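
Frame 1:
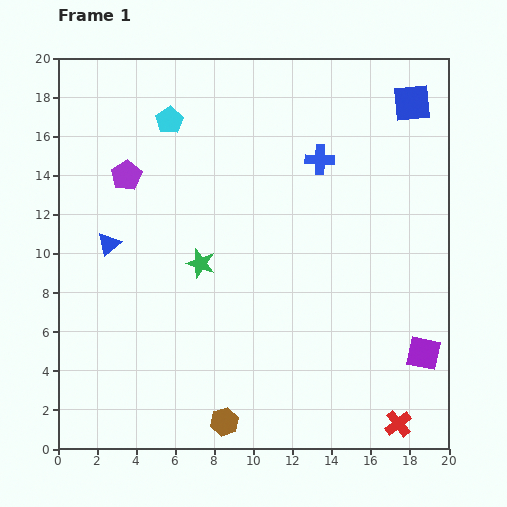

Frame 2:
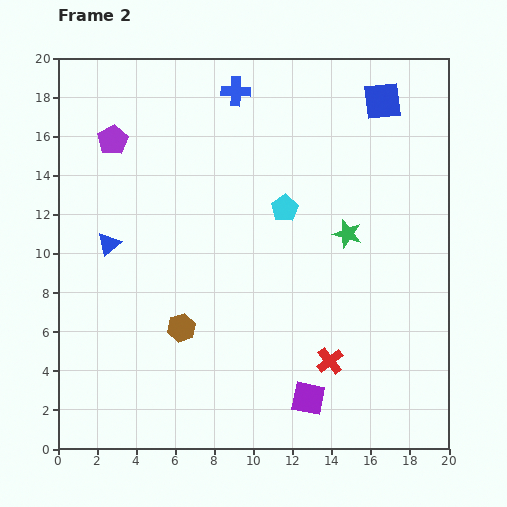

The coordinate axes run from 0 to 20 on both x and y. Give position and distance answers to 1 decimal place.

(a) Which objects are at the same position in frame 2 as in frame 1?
the blue triangle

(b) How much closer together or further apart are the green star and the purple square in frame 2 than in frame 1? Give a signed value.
-3.7

Distance in frame 1: 12.3. Distance in frame 2: 8.6.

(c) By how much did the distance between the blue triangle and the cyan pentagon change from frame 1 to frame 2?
+2.2

Distance in frame 1: 7.0. Distance in frame 2: 9.2.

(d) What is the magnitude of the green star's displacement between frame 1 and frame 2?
7.6

The green star moved from (7.3, 9.5) to (14.8, 11.0), a distance of √(7.5² + 1.5²) ≈ 7.6.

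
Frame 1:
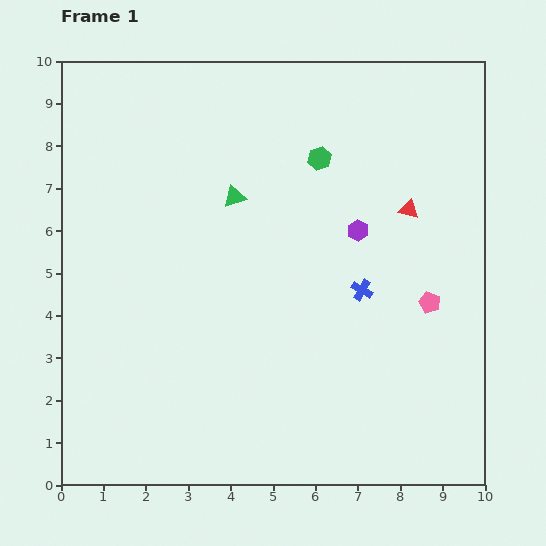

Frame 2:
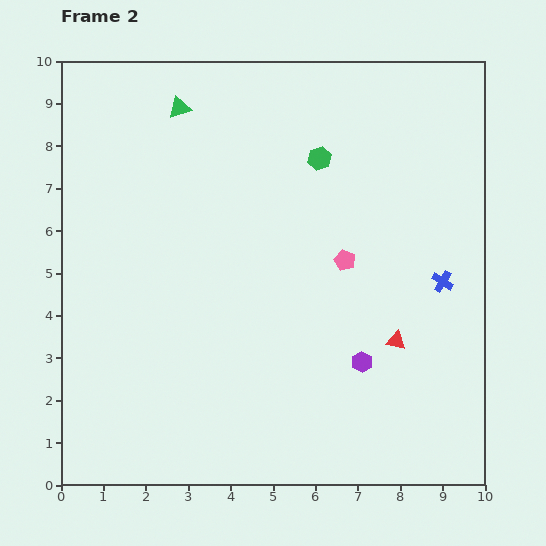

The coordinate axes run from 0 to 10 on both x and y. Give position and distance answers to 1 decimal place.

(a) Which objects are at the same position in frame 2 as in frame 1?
the green hexagon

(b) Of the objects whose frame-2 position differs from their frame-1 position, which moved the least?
the blue cross

(moved 1.9)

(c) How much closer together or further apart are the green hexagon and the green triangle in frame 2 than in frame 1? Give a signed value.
+1.3

Distance in frame 1: 2.2. Distance in frame 2: 3.5.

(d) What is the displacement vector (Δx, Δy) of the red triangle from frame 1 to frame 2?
(-0.3, -3.1)

The red triangle was at (8.2, 6.5) in frame 1 and (7.9, 3.4) in frame 2.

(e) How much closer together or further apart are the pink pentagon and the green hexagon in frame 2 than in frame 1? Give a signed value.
-1.8

Distance in frame 1: 4.3. Distance in frame 2: 2.5.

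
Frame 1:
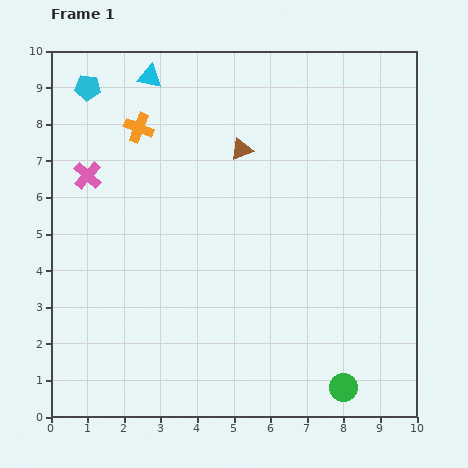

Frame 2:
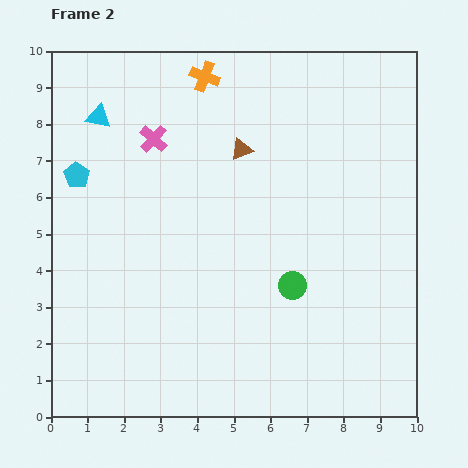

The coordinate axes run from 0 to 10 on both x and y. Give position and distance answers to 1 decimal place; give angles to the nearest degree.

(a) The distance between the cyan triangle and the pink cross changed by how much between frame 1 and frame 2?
-1.6

Distance in frame 1: 3.2. Distance in frame 2: 1.6.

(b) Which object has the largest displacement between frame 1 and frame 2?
the green circle

(moved 3.1; next 2.4)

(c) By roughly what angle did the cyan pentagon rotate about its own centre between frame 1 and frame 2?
28° clockwise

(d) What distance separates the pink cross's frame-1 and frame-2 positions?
2.1

The pink cross moved from (1.0, 6.6) to (2.8, 7.6), a distance of √(1.8² + 1.0²) ≈ 2.1.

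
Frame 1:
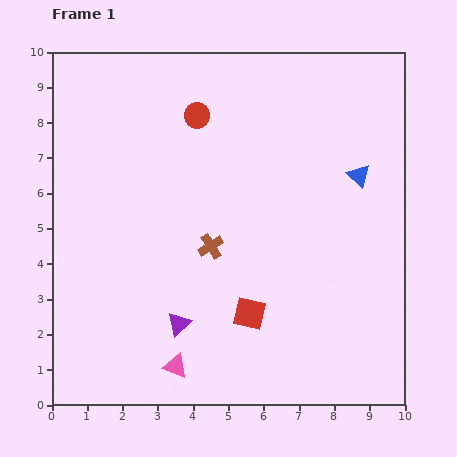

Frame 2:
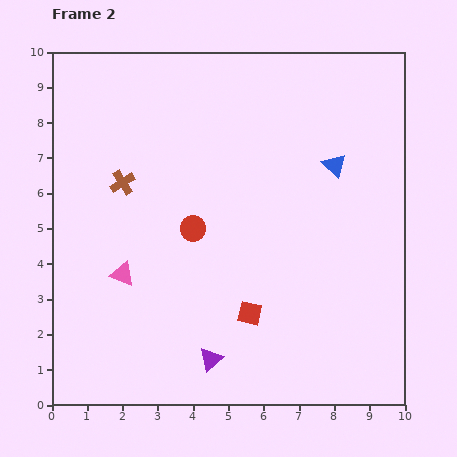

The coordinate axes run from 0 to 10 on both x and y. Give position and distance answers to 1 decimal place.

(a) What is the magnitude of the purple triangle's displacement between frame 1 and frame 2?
1.3

The purple triangle moved from (3.6, 2.3) to (4.5, 1.3), a distance of √(0.9² + 1.0²) ≈ 1.3.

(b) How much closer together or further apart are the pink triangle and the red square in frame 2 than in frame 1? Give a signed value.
+1.2

Distance in frame 1: 2.6. Distance in frame 2: 3.8.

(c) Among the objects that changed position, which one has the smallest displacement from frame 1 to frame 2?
the blue triangle

(moved 0.8)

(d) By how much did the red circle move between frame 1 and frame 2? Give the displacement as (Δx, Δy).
(-0.1, -3.2)

The red circle was at (4.1, 8.2) in frame 1 and (4.0, 5.0) in frame 2.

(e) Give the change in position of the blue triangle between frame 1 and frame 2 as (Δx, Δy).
(-0.7, 0.3)

The blue triangle was at (8.7, 6.5) in frame 1 and (8.0, 6.8) in frame 2.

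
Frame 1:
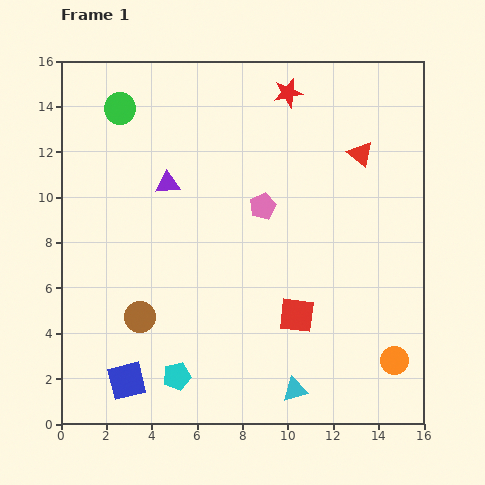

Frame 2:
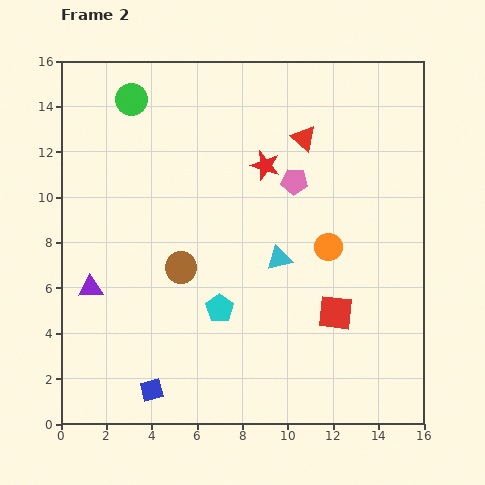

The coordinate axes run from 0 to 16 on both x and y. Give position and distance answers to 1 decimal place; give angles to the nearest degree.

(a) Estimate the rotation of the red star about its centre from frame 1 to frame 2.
29° clockwise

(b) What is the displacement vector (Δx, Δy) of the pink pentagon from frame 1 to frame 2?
(1.4, 1.1)

The pink pentagon was at (8.9, 9.6) in frame 1 and (10.3, 10.7) in frame 2.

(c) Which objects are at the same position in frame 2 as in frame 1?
none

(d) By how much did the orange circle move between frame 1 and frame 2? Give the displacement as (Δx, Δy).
(-2.9, 5.0)

The orange circle was at (14.7, 2.8) in frame 1 and (11.8, 7.8) in frame 2.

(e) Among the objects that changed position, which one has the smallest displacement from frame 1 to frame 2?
the green circle

(moved 0.6)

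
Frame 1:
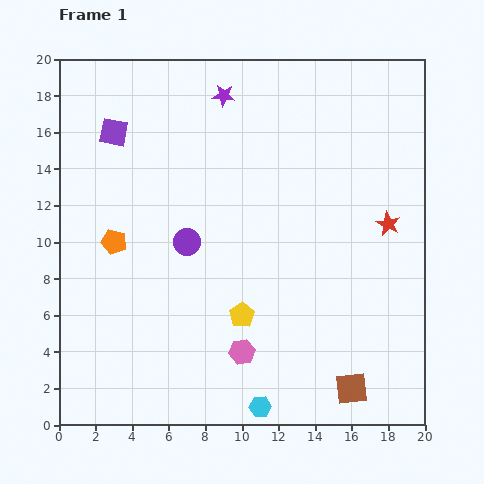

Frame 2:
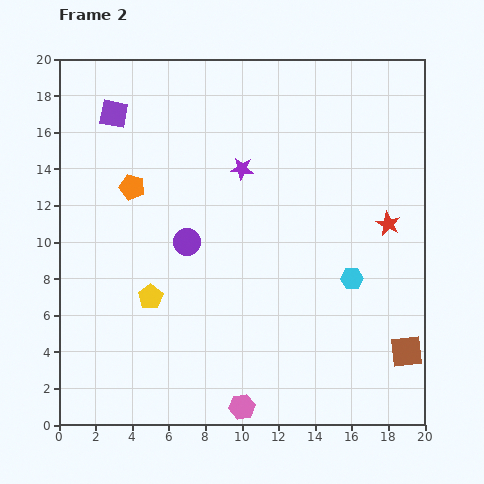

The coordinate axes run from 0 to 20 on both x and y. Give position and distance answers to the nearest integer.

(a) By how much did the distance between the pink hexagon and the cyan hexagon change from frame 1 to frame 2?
+6

Distance in frame 1: 3. Distance in frame 2: 9.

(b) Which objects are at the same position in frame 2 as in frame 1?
the purple circle, the red star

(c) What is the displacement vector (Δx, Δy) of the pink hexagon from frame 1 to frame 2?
(0, -3)

The pink hexagon was at (10, 4) in frame 1 and (10, 1) in frame 2.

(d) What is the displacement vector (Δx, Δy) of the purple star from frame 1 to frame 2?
(1, -4)

The purple star was at (9, 18) in frame 1 and (10, 14) in frame 2.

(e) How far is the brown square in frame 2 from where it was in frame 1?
4

The brown square moved from (16, 2) to (19, 4), a distance of √(3² + 2²) ≈ 4.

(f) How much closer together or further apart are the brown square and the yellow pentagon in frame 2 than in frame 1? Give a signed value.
+7

Distance in frame 1: 7. Distance in frame 2: 14.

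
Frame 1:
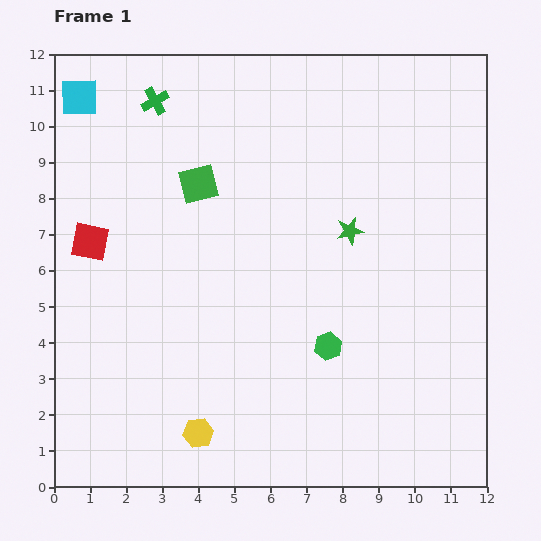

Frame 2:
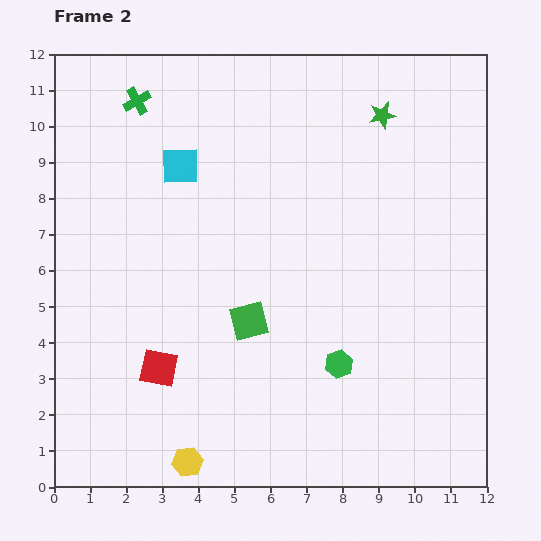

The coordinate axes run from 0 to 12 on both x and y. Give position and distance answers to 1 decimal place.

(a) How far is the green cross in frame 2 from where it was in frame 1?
0.5

The green cross moved from (2.8, 10.7) to (2.3, 10.7), a distance of √(0.5² + 0.0²) ≈ 0.5.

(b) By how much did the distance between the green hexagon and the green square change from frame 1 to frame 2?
-3.0

Distance in frame 1: 5.8. Distance in frame 2: 2.8.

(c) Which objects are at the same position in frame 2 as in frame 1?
none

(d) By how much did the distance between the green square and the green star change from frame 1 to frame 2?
+2.4

Distance in frame 1: 4.4. Distance in frame 2: 6.8.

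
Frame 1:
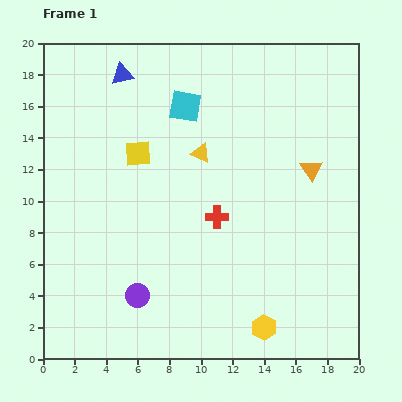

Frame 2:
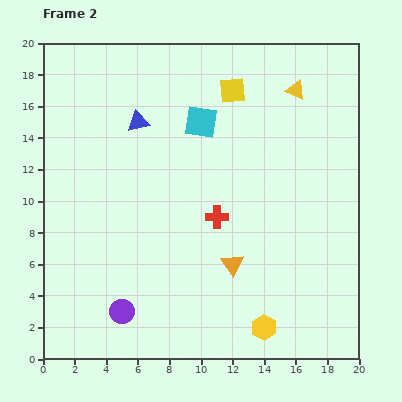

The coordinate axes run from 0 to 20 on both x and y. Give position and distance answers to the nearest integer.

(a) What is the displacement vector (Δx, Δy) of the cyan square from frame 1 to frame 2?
(1, -1)

The cyan square was at (9, 16) in frame 1 and (10, 15) in frame 2.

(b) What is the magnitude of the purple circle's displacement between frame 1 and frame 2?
1

The purple circle moved from (6, 4) to (5, 3), a distance of √(1² + 1²) ≈ 1.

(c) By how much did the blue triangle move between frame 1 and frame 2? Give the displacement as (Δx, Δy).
(1, -3)

The blue triangle was at (5, 18) in frame 1 and (6, 15) in frame 2.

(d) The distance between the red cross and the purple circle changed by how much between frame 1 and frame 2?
+1

Distance in frame 1: 7. Distance in frame 2: 8.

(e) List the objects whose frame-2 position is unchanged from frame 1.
the yellow hexagon, the red cross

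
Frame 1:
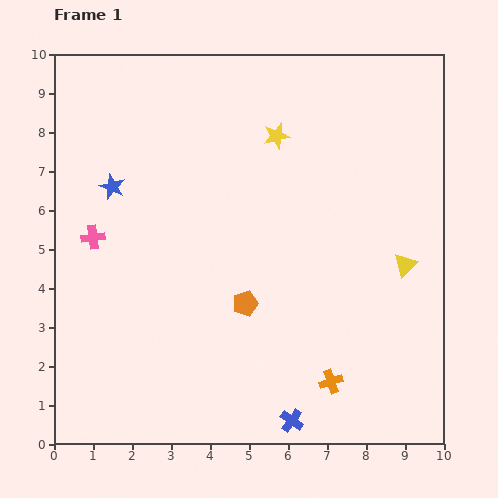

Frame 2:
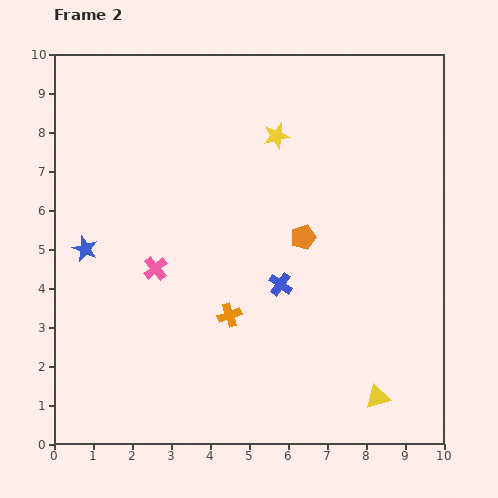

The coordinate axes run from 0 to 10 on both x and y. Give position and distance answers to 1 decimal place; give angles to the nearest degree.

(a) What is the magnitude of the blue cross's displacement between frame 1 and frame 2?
3.5

The blue cross moved from (6.1, 0.6) to (5.8, 4.1), a distance of √(0.3² + 3.5²) ≈ 3.5.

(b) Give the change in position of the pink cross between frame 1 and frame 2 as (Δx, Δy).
(1.6, -0.8)

The pink cross was at (1.0, 5.3) in frame 1 and (2.6, 4.5) in frame 2.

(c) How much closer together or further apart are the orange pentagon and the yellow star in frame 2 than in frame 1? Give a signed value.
-1.7

Distance in frame 1: 4.4. Distance in frame 2: 2.7.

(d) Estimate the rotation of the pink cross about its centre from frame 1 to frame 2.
33° counter-clockwise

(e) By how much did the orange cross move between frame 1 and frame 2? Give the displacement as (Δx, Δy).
(-2.6, 1.7)

The orange cross was at (7.1, 1.6) in frame 1 and (4.5, 3.3) in frame 2.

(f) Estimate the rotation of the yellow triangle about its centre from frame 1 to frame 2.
29° clockwise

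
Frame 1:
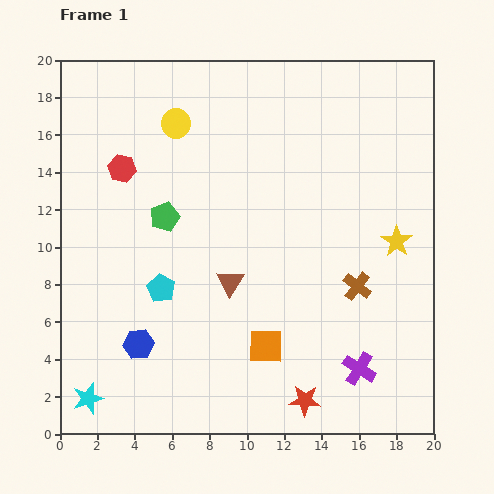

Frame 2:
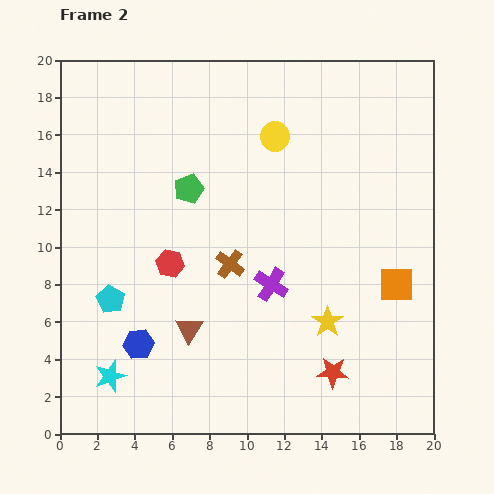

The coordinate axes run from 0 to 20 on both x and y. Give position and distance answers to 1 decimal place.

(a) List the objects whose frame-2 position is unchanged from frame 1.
the blue hexagon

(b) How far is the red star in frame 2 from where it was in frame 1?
2.1

The red star moved from (13.1, 1.8) to (14.6, 3.3), a distance of √(1.5² + 1.5²) ≈ 2.1.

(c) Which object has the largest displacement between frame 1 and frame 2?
the orange square

(moved 7.7; next 6.9)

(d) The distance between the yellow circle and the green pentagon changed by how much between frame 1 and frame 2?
+0.4

Distance in frame 1: 5.0. Distance in frame 2: 5.4.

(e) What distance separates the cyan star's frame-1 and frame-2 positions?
1.7

The cyan star moved from (1.5, 1.9) to (2.7, 3.1), a distance of √(1.2² + 1.2²) ≈ 1.7.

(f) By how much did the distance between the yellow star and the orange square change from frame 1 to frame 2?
-4.8

Distance in frame 1: 9.0. Distance in frame 2: 4.2.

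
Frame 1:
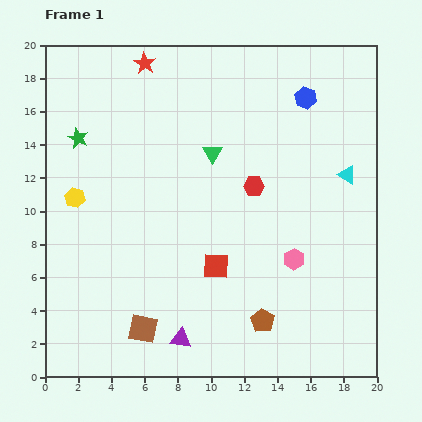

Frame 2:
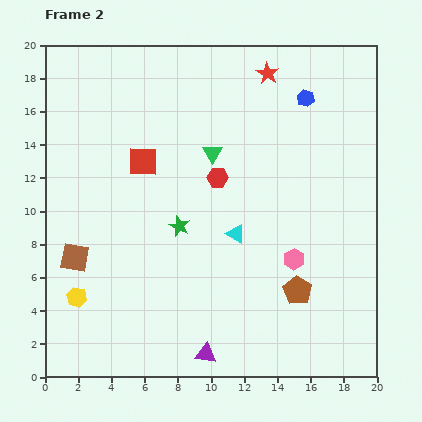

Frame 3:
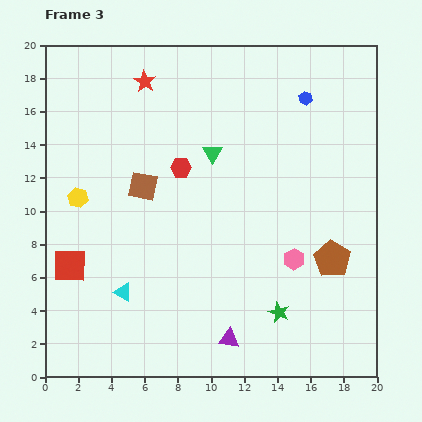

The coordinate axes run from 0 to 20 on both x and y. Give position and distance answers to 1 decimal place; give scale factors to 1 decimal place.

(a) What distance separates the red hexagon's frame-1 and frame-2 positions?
2.3

The red hexagon moved from (12.6, 11.5) to (10.4, 12.0), a distance of √(2.2² + 0.5²) ≈ 2.3.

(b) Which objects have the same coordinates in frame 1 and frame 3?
the green triangle, the blue hexagon, the pink hexagon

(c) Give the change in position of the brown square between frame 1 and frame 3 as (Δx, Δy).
(0.0, 8.6)

The brown square was at (5.9, 2.9) in frame 1 and (5.9, 11.5) in frame 3.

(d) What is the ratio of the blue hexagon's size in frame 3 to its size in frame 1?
0.6×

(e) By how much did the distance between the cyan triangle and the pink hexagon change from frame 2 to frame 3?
+6.7

Distance in frame 2: 3.8. Distance in frame 3: 10.5.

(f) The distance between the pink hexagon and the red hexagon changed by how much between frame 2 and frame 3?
+2.0

Distance in frame 2: 6.7. Distance in frame 3: 8.7.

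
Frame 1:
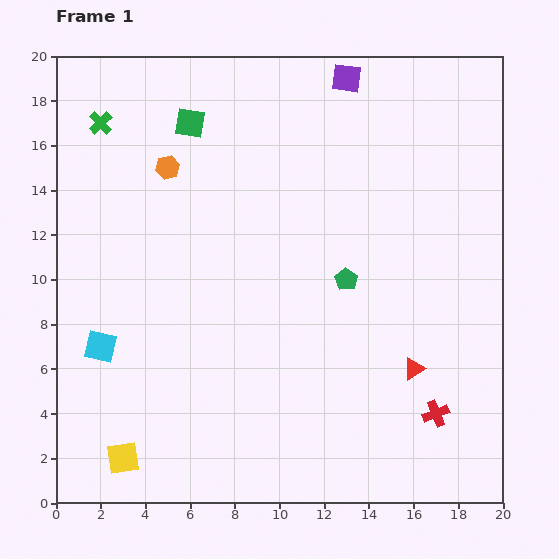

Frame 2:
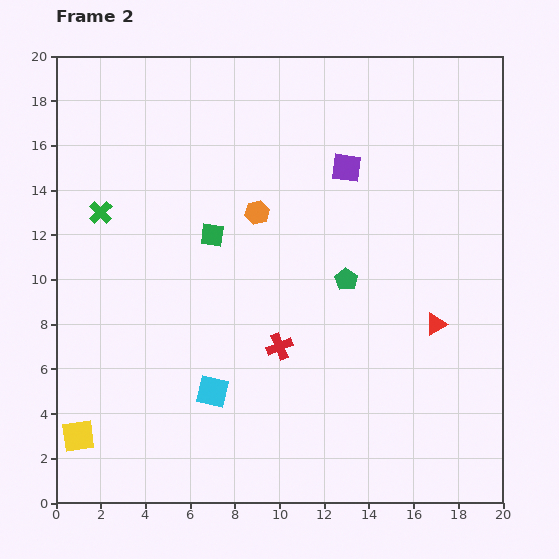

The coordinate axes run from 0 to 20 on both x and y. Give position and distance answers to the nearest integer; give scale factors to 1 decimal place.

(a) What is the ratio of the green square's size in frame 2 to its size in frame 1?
0.8×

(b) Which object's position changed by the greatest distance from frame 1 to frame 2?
the red cross

(moved 8; next 5)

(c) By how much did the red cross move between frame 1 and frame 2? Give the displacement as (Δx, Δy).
(-7, 3)

The red cross was at (17, 4) in frame 1 and (10, 7) in frame 2.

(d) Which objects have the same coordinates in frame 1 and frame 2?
the green pentagon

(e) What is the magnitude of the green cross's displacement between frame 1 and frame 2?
4

The green cross moved from (2, 17) to (2, 13), a distance of √(0² + 4²) ≈ 4.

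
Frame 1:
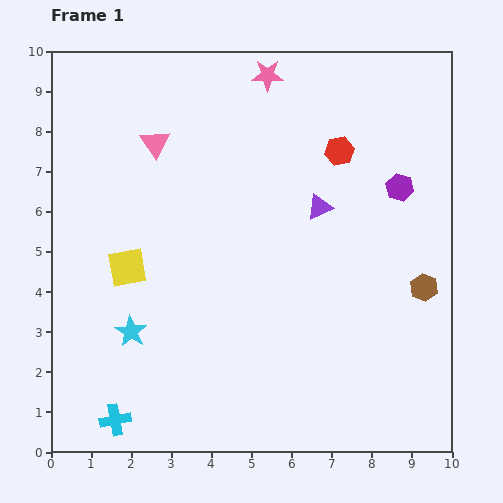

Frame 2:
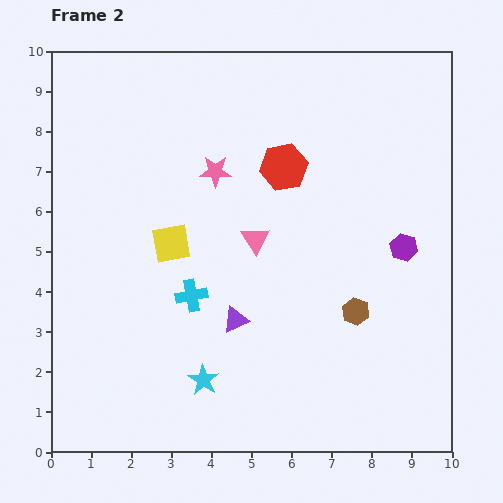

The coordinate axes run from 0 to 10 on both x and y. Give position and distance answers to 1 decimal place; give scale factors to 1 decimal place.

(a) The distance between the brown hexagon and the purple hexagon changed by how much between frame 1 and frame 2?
-0.6

Distance in frame 1: 2.6. Distance in frame 2: 2.0.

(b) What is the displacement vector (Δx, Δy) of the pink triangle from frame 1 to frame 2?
(2.5, -2.4)

The pink triangle was at (2.6, 7.7) in frame 1 and (5.1, 5.3) in frame 2.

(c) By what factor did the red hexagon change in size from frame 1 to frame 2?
1.6×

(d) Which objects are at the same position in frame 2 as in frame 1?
none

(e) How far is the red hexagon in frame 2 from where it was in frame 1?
1.5

The red hexagon moved from (7.2, 7.5) to (5.8, 7.1), a distance of √(1.4² + 0.4²) ≈ 1.5.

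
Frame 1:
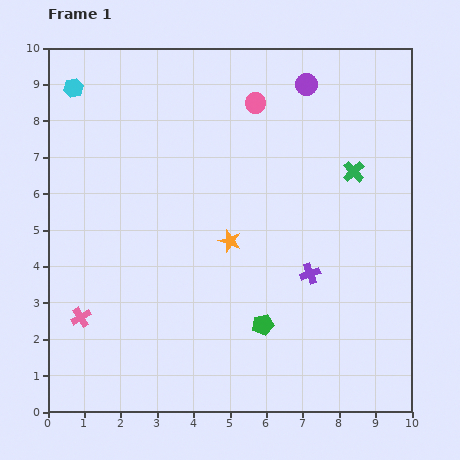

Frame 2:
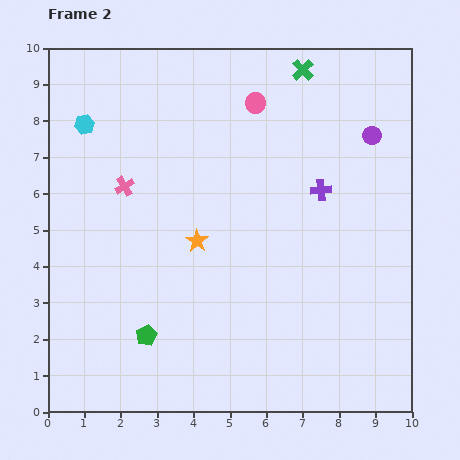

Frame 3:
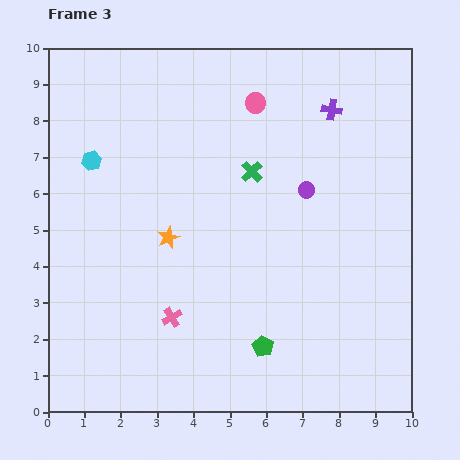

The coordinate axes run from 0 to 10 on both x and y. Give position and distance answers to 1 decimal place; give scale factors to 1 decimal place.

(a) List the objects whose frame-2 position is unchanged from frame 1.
the pink circle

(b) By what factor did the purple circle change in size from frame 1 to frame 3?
0.8×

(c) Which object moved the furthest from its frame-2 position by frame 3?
the pink cross

(moved 3.8; next 3.2)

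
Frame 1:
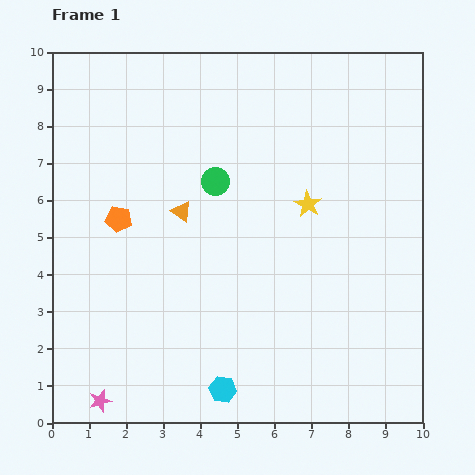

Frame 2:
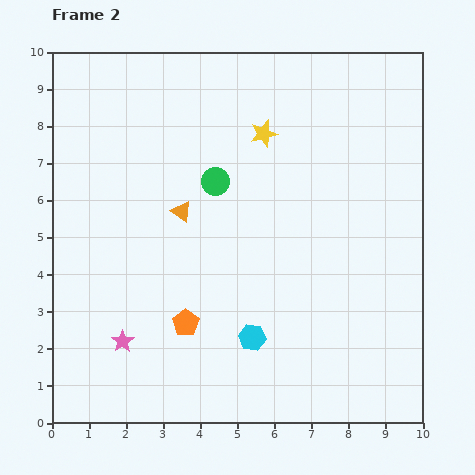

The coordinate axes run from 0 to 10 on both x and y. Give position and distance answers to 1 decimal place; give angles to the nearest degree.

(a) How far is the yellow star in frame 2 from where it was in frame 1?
2.2

The yellow star moved from (6.9, 5.9) to (5.7, 7.8), a distance of √(1.2² + 1.9²) ≈ 2.2.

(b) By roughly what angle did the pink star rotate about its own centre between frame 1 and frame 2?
19° counter-clockwise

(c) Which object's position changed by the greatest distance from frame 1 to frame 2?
the orange pentagon

(moved 3.3; next 2.2)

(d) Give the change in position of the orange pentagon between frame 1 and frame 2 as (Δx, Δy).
(1.8, -2.8)

The orange pentagon was at (1.8, 5.5) in frame 1 and (3.6, 2.7) in frame 2.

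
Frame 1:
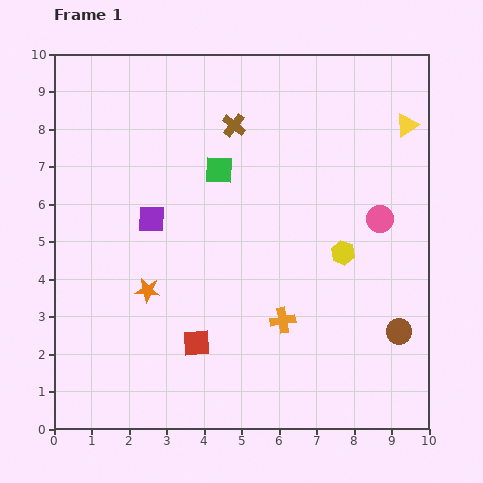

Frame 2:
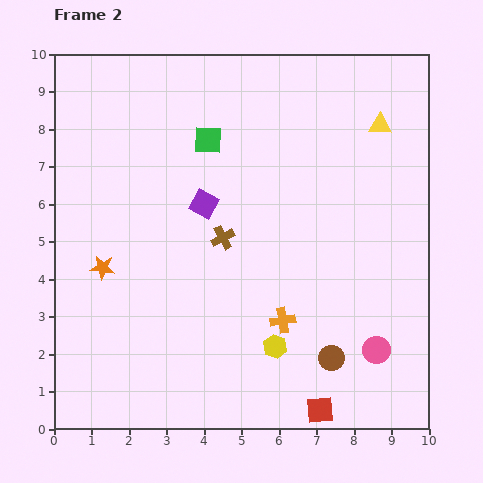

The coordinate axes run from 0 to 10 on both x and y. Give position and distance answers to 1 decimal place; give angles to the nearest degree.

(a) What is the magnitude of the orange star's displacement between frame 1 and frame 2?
1.3

The orange star moved from (2.5, 3.7) to (1.3, 4.3), a distance of √(1.2² + 0.6²) ≈ 1.3.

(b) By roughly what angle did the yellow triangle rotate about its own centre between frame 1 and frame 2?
35° clockwise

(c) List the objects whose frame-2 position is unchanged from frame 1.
the orange cross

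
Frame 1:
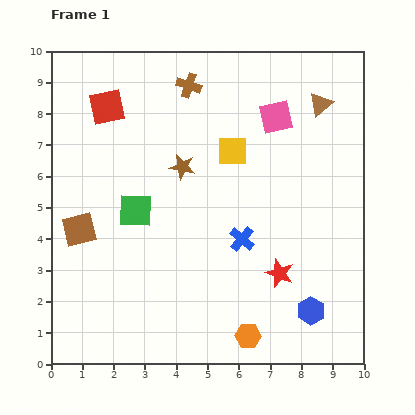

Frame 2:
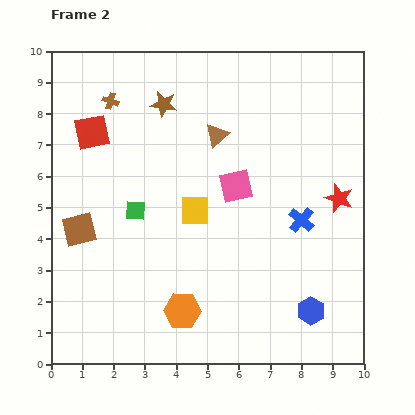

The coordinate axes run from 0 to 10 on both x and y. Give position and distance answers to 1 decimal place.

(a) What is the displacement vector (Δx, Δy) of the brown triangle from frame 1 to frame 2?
(-3.3, -1.0)

The brown triangle was at (8.6, 8.3) in frame 1 and (5.3, 7.3) in frame 2.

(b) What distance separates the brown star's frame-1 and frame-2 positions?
2.1

The brown star moved from (4.2, 6.3) to (3.6, 8.3), a distance of √(0.6² + 2.0²) ≈ 2.1.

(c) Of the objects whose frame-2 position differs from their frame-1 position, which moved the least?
the red square

(moved 0.9)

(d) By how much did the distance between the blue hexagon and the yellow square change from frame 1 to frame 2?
-0.8

Distance in frame 1: 5.7. Distance in frame 2: 4.9.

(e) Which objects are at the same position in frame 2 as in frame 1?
the brown square, the green square, the blue hexagon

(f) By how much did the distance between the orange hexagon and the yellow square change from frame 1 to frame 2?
-2.7

Distance in frame 1: 5.9. Distance in frame 2: 3.2.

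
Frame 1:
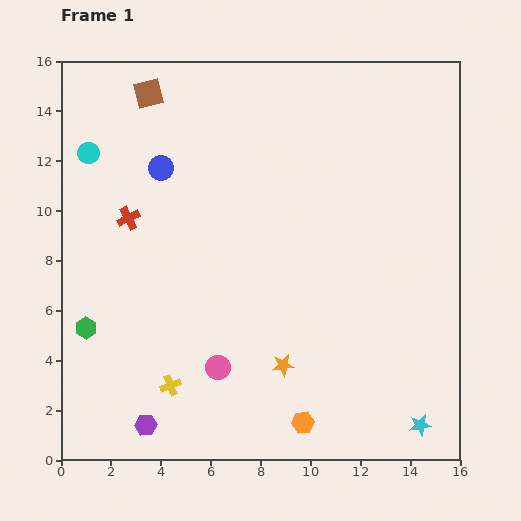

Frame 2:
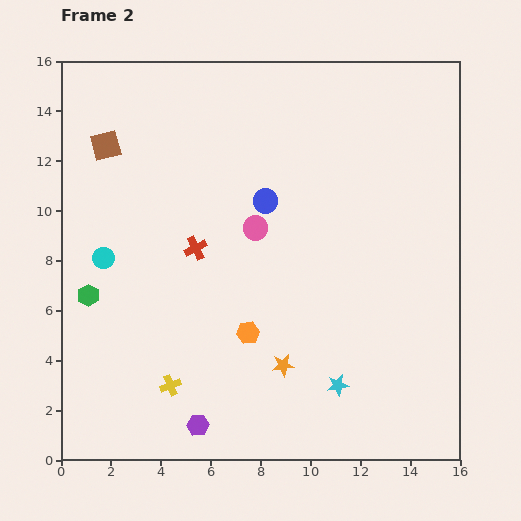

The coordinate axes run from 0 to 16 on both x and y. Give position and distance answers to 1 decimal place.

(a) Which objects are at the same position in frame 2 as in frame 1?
the orange star, the yellow cross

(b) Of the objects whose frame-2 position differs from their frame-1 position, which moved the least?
the green hexagon

(moved 1.3)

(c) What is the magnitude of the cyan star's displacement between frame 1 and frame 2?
3.7

The cyan star moved from (14.4, 1.4) to (11.1, 3.0), a distance of √(3.3² + 1.6²) ≈ 3.7.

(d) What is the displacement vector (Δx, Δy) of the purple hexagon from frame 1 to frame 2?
(2.1, 0.0)

The purple hexagon was at (3.4, 1.4) in frame 1 and (5.5, 1.4) in frame 2.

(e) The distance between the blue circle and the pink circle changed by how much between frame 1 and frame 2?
-7.1

Distance in frame 1: 8.3. Distance in frame 2: 1.2.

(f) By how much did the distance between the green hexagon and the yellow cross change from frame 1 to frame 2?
+0.8

Distance in frame 1: 4.1. Distance in frame 2: 4.9.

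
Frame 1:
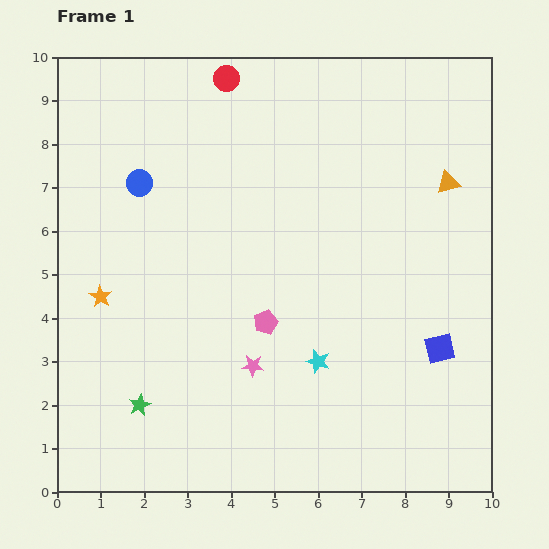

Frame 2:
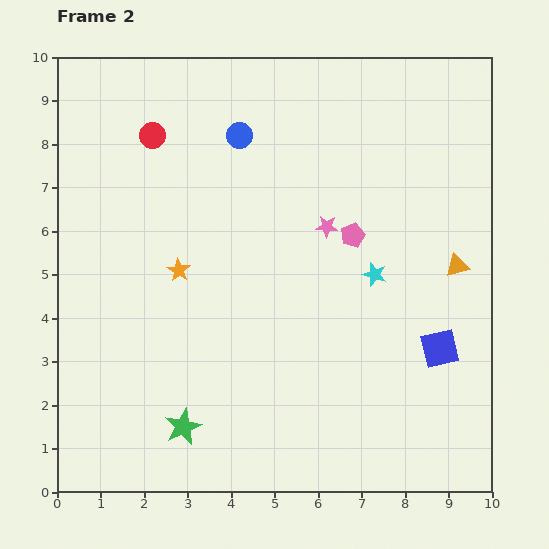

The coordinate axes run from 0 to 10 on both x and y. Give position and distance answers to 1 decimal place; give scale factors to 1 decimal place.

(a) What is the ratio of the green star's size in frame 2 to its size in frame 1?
1.7×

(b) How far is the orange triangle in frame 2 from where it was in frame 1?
1.9

The orange triangle moved from (9.0, 7.1) to (9.2, 5.2), a distance of √(0.2² + 1.9²) ≈ 1.9.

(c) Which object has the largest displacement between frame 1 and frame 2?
the pink star

(moved 3.6; next 2.8)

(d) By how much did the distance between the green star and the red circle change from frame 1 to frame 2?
-1.1

Distance in frame 1: 7.8. Distance in frame 2: 6.7.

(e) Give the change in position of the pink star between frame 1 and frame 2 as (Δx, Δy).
(1.7, 3.2)

The pink star was at (4.5, 2.9) in frame 1 and (6.2, 6.1) in frame 2.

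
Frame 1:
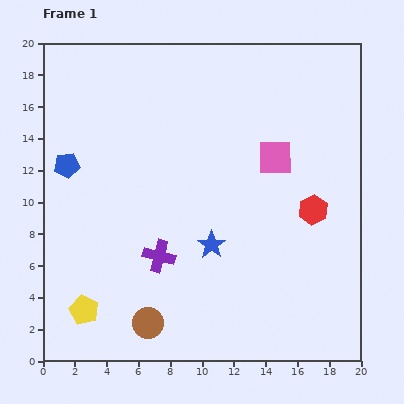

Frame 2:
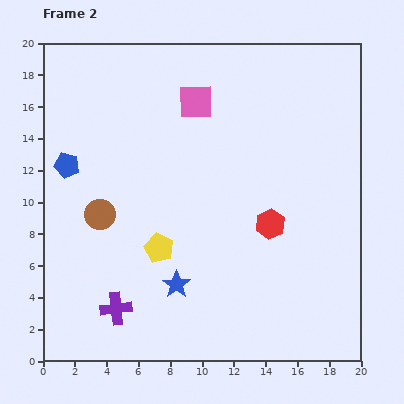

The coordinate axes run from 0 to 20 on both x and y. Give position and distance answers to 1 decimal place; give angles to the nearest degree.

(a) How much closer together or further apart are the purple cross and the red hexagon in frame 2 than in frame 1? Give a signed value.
+1.0

Distance in frame 1: 10.1. Distance in frame 2: 11.1.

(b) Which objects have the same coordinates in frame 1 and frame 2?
the blue pentagon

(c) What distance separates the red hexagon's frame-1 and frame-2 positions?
2.8

The red hexagon moved from (17.0, 9.5) to (14.3, 8.6), a distance of √(2.7² + 0.9²) ≈ 2.8.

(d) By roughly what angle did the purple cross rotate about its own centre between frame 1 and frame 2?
21° counter-clockwise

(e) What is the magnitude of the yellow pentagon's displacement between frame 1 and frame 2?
6.1

The yellow pentagon moved from (2.6, 3.2) to (7.3, 7.1), a distance of √(4.7² + 3.9²) ≈ 6.1.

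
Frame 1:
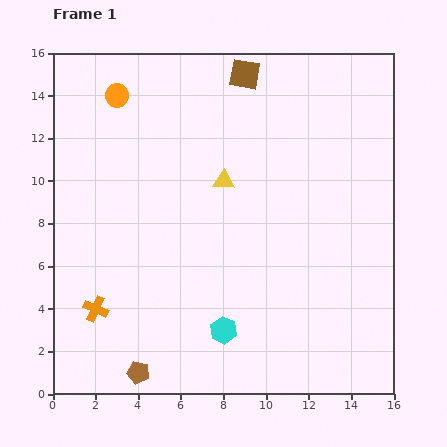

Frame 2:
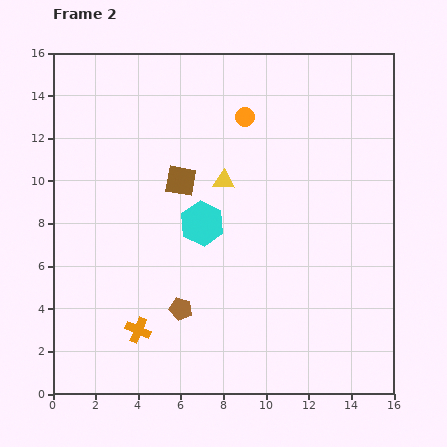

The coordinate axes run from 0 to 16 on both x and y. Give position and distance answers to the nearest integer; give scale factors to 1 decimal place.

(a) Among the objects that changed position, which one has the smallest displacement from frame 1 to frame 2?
the orange cross

(moved 2)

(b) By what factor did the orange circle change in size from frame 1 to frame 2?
0.8×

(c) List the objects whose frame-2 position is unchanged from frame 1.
the yellow triangle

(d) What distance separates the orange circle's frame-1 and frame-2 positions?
6

The orange circle moved from (3, 14) to (9, 13), a distance of √(6² + 1²) ≈ 6.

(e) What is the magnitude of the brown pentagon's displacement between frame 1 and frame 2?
4

The brown pentagon moved from (4, 1) to (6, 4), a distance of √(2² + 3²) ≈ 4.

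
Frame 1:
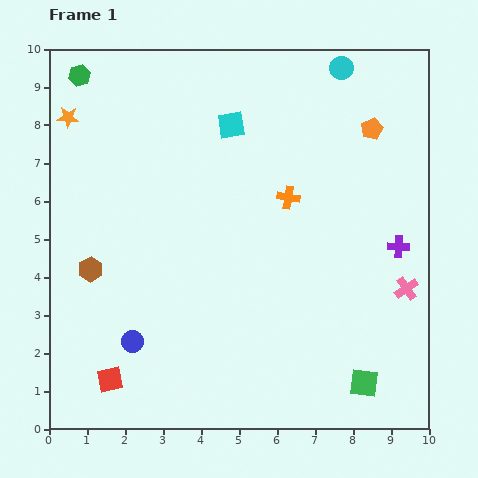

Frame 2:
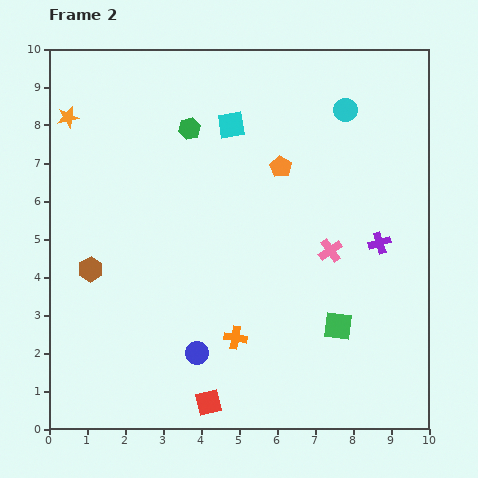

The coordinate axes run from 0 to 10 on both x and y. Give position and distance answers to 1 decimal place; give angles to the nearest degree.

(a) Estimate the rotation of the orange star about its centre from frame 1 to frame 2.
16° counter-clockwise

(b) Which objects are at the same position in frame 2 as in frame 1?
the cyan square, the orange star, the brown hexagon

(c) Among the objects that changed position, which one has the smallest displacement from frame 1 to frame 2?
the purple cross

(moved 0.5)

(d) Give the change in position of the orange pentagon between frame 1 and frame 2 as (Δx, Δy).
(-2.4, -1.0)

The orange pentagon was at (8.5, 7.9) in frame 1 and (6.1, 6.9) in frame 2.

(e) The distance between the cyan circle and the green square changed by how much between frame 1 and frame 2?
-2.6

Distance in frame 1: 8.3. Distance in frame 2: 5.7.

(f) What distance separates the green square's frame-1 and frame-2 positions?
1.7

The green square moved from (8.3, 1.2) to (7.6, 2.7), a distance of √(0.7² + 1.5²) ≈ 1.7.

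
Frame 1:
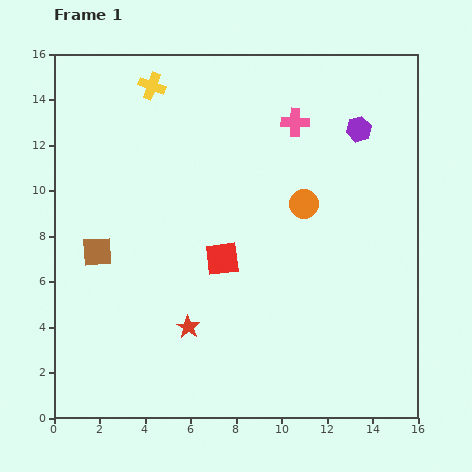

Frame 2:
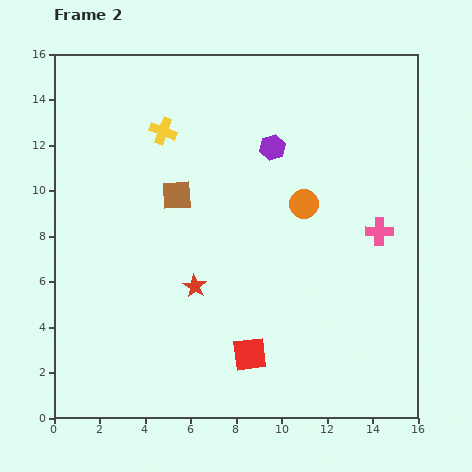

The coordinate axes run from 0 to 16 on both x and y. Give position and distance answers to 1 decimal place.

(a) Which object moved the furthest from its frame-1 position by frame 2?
the pink cross

(moved 6.1; next 4.4)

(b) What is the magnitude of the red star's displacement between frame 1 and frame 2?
1.8

The red star moved from (5.9, 4.0) to (6.2, 5.8), a distance of √(0.3² + 1.8²) ≈ 1.8.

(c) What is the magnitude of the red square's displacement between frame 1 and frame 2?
4.4

The red square moved from (7.4, 7.0) to (8.6, 2.8), a distance of √(1.2² + 4.2²) ≈ 4.4.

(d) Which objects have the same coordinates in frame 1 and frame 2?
the orange circle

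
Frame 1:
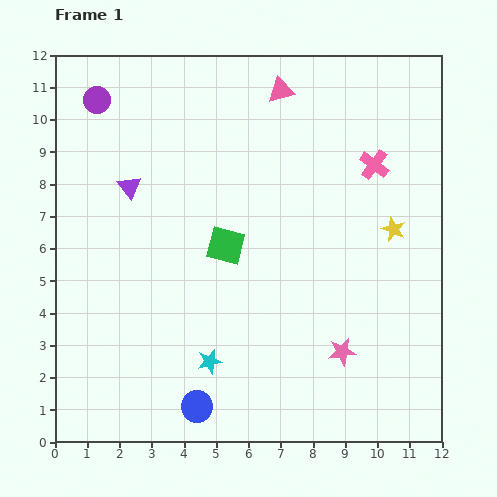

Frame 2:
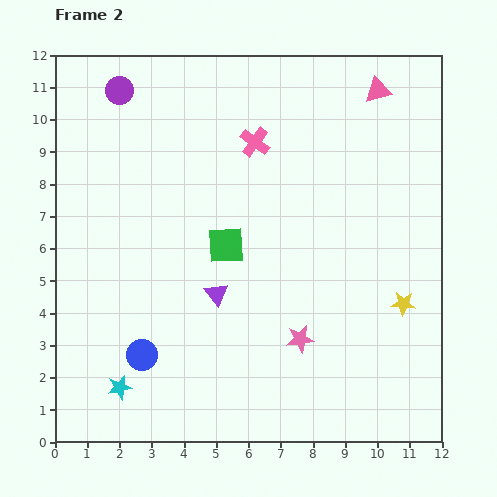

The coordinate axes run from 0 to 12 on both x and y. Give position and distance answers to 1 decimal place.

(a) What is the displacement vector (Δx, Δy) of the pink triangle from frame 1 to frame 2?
(3.0, 0.0)

The pink triangle was at (7.0, 10.9) in frame 1 and (10.0, 10.9) in frame 2.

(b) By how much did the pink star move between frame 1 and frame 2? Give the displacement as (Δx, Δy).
(-1.3, 0.4)

The pink star was at (8.9, 2.8) in frame 1 and (7.6, 3.2) in frame 2.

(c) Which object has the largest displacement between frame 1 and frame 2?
the purple triangle

(moved 4.3; next 3.8)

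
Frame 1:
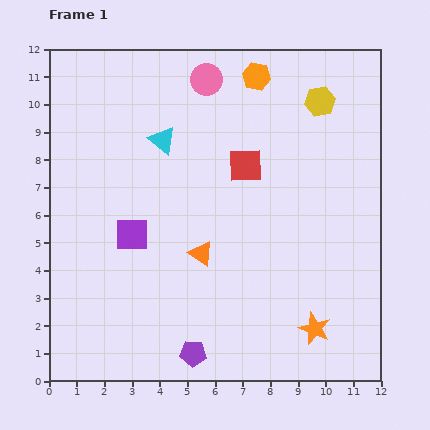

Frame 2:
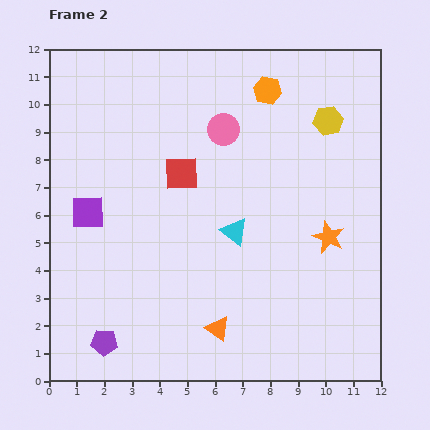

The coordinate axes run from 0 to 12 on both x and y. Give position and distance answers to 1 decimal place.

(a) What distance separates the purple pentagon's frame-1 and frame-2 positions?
3.2

The purple pentagon moved from (5.2, 1.0) to (2.0, 1.4), a distance of √(3.2² + 0.4²) ≈ 3.2.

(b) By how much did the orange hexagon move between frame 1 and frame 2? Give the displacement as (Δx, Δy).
(0.4, -0.5)

The orange hexagon was at (7.5, 11.0) in frame 1 and (7.9, 10.5) in frame 2.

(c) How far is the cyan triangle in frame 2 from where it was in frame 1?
4.2

The cyan triangle moved from (4.1, 8.7) to (6.7, 5.4), a distance of √(2.6² + 3.3²) ≈ 4.2.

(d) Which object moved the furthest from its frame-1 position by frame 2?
the cyan triangle

(moved 4.2; next 3.3)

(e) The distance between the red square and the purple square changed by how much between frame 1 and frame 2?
-1.1

Distance in frame 1: 4.8. Distance in frame 2: 3.7.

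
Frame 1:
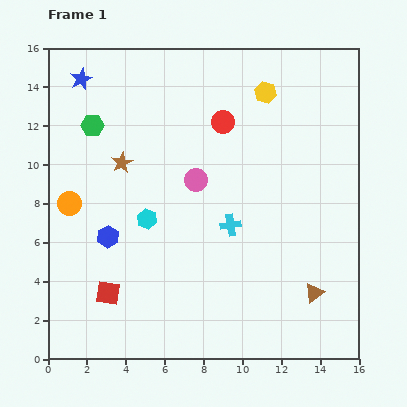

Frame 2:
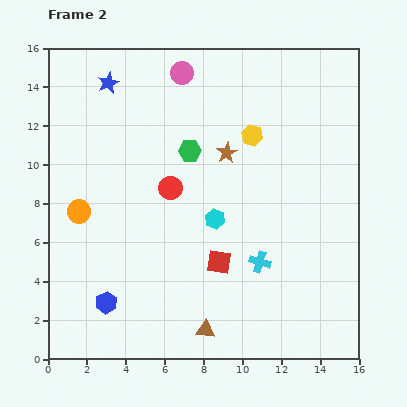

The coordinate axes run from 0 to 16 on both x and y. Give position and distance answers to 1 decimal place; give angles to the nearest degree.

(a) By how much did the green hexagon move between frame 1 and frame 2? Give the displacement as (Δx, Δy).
(5.0, -1.3)

The green hexagon was at (2.3, 12.0) in frame 1 and (7.3, 10.7) in frame 2.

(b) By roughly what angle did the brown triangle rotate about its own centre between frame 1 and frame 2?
40° clockwise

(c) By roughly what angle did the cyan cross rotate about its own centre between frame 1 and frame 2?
25° clockwise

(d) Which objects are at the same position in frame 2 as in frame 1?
none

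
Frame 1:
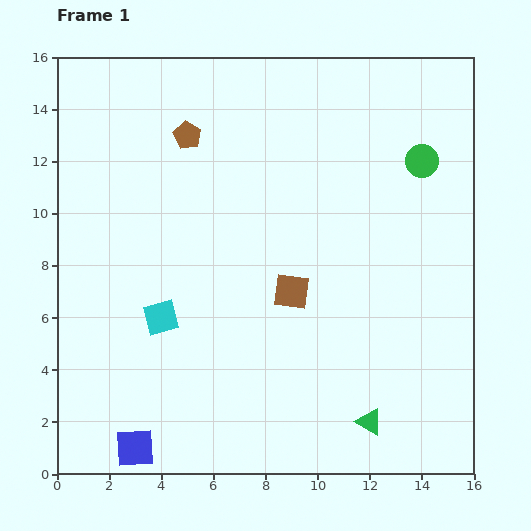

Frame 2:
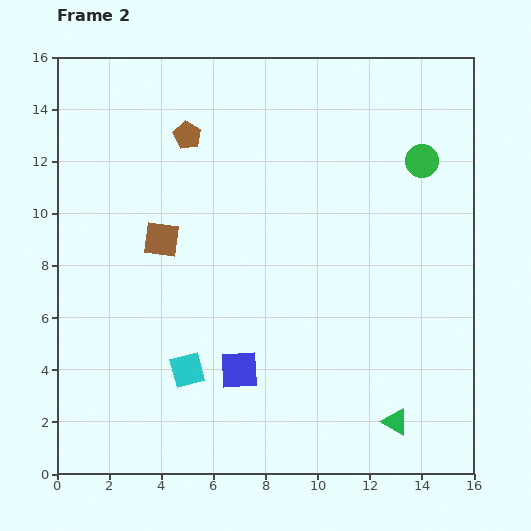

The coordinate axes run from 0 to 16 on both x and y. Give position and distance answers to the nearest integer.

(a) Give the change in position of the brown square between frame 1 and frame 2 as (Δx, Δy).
(-5, 2)

The brown square was at (9, 7) in frame 1 and (4, 9) in frame 2.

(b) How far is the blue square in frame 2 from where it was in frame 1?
5

The blue square moved from (3, 1) to (7, 4), a distance of √(4² + 3²) ≈ 5.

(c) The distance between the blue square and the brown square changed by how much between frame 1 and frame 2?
-2

Distance in frame 1: 8. Distance in frame 2: 6.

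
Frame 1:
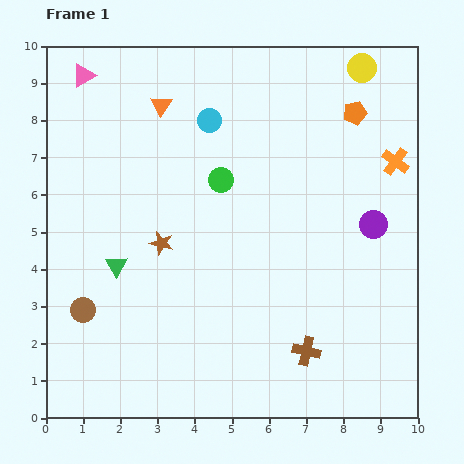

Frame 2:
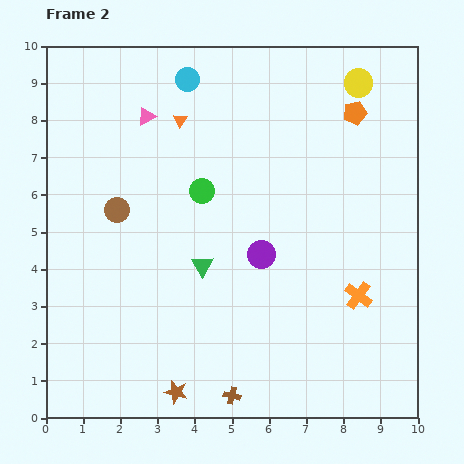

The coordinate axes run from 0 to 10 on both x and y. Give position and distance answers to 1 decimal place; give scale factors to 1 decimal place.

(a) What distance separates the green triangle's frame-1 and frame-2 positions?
2.3

The green triangle moved from (1.9, 4.1) to (4.2, 4.1), a distance of √(2.3² + 0.0²) ≈ 2.3.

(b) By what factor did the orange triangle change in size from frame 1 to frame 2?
0.7×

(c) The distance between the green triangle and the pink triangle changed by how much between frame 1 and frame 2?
-0.9

Distance in frame 1: 5.2. Distance in frame 2: 4.3.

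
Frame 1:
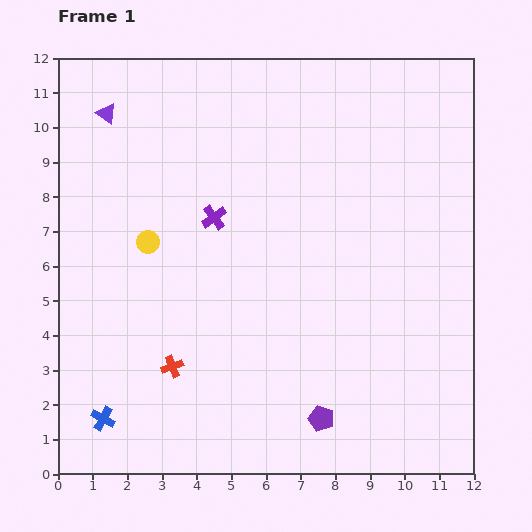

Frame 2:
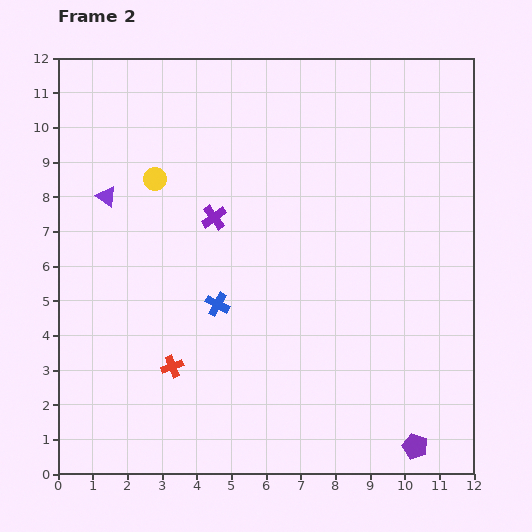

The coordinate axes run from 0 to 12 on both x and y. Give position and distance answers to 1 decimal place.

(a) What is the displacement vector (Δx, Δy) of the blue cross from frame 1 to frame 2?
(3.3, 3.3)

The blue cross was at (1.3, 1.6) in frame 1 and (4.6, 4.9) in frame 2.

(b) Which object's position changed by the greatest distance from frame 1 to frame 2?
the blue cross

(moved 4.7; next 2.8)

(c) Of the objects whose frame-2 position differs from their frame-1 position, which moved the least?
the yellow circle

(moved 1.8)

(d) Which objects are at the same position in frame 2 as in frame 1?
the red cross, the purple cross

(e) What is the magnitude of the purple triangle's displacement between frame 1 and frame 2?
2.4

The purple triangle moved from (1.4, 10.4) to (1.4, 8.0), a distance of √(0.0² + 2.4²) ≈ 2.4.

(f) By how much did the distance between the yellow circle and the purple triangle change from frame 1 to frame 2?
-2.4

Distance in frame 1: 3.9. Distance in frame 2: 1.5.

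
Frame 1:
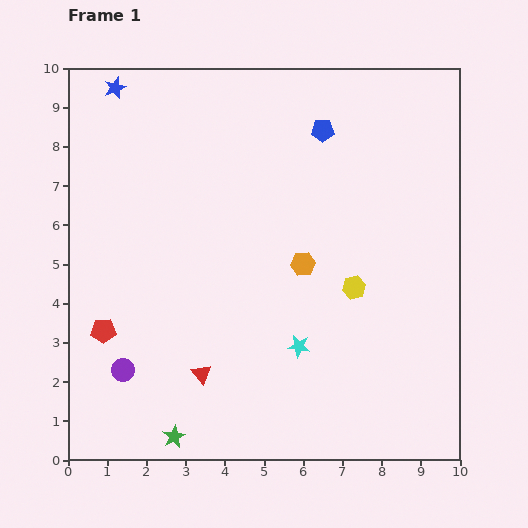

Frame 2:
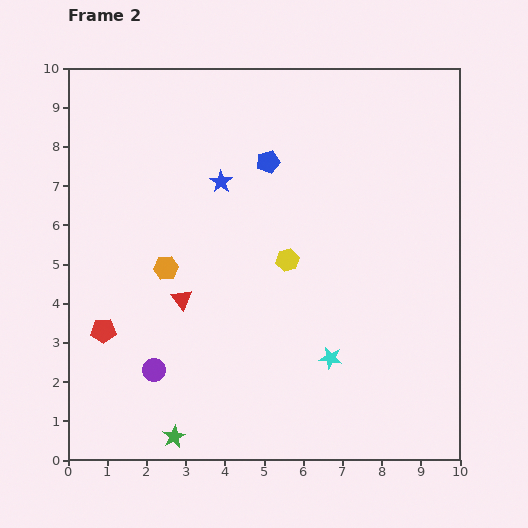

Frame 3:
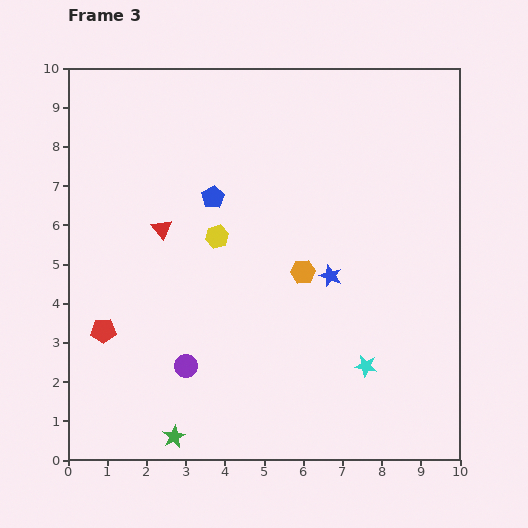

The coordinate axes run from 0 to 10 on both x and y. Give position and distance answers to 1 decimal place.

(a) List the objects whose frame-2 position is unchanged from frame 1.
the green star, the red pentagon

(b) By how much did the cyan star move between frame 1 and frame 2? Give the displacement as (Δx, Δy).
(0.8, -0.3)

The cyan star was at (5.9, 2.9) in frame 1 and (6.7, 2.6) in frame 2.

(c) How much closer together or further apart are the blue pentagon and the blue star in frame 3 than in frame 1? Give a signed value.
-1.8

Distance in frame 1: 5.4. Distance in frame 3: 3.6.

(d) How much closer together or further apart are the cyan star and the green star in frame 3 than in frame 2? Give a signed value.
+0.7

Distance in frame 2: 4.5. Distance in frame 3: 5.2.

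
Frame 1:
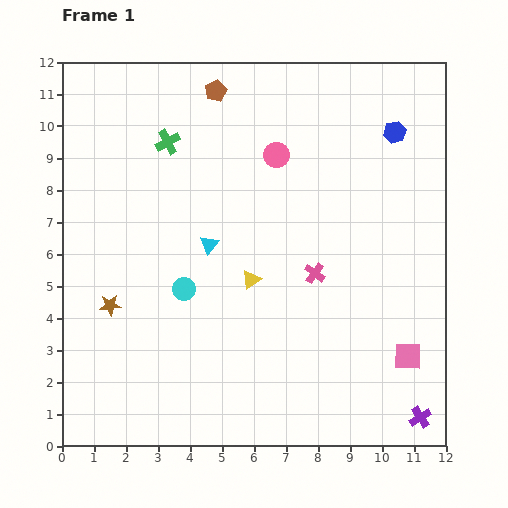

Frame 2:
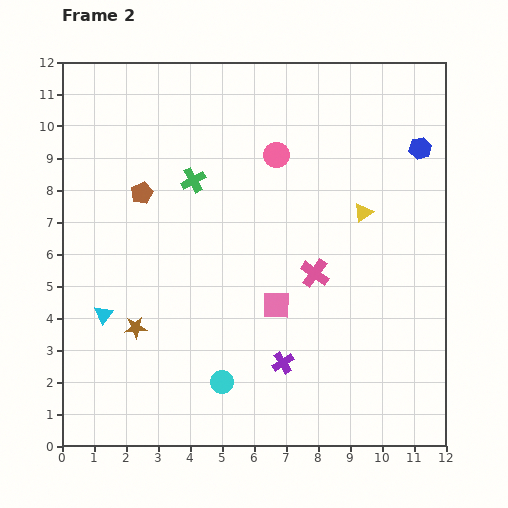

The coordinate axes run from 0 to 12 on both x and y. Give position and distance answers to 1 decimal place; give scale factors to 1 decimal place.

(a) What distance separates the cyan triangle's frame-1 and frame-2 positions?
4.0

The cyan triangle moved from (4.6, 6.3) to (1.3, 4.1), a distance of √(3.3² + 2.2²) ≈ 4.0.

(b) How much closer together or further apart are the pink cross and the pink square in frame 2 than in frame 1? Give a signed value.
-2.3

Distance in frame 1: 3.9. Distance in frame 2: 1.6.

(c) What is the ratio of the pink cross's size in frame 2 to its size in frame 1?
1.4×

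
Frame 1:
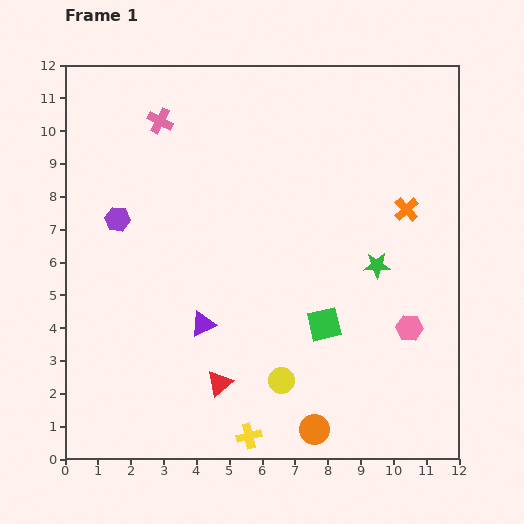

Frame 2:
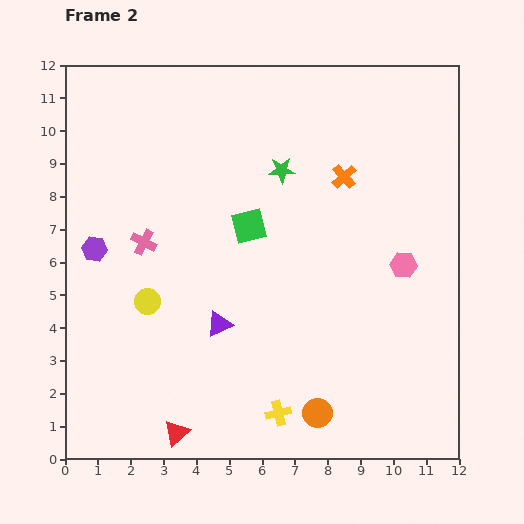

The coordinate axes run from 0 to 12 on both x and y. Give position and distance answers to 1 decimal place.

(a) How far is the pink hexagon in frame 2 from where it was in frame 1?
1.9

The pink hexagon moved from (10.5, 4.0) to (10.3, 5.9), a distance of √(0.2² + 1.9²) ≈ 1.9.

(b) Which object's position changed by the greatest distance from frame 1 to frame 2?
the yellow circle

(moved 4.8; next 4.1)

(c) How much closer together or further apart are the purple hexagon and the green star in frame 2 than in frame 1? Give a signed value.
-1.8

Distance in frame 1: 8.0. Distance in frame 2: 6.2.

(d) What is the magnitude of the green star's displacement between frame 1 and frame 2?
4.1

The green star moved from (9.5, 5.9) to (6.6, 8.8), a distance of √(2.9² + 2.9²) ≈ 4.1.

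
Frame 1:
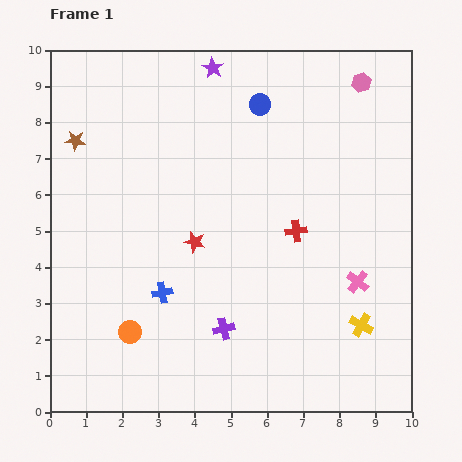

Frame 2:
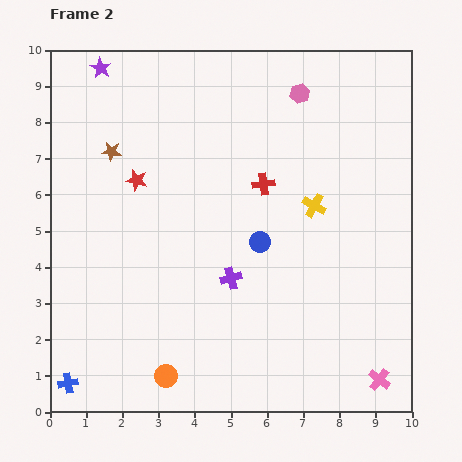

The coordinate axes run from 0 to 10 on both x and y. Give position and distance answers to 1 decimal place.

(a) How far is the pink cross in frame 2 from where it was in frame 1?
2.8

The pink cross moved from (8.5, 3.6) to (9.1, 0.9), a distance of √(0.6² + 2.7²) ≈ 2.8.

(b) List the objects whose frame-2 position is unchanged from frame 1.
none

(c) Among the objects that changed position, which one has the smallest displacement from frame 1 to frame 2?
the brown star

(moved 1.0)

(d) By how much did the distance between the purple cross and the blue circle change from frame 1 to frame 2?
-5.0

Distance in frame 1: 6.3. Distance in frame 2: 1.3.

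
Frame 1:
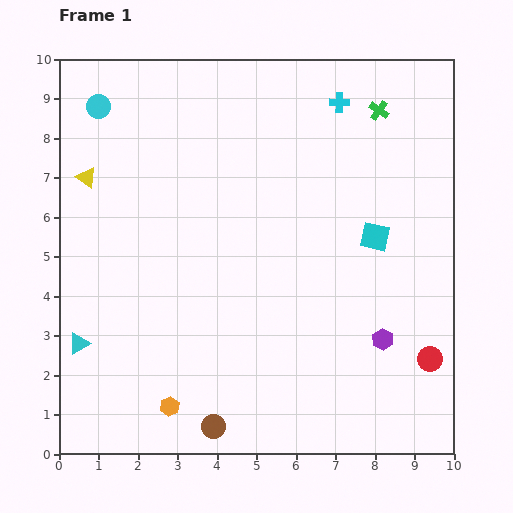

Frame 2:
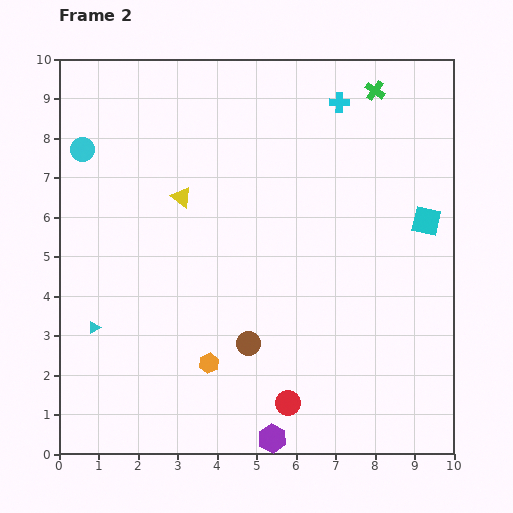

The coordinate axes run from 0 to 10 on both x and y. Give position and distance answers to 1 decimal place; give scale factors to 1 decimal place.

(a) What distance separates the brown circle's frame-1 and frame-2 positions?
2.3

The brown circle moved from (3.9, 0.7) to (4.8, 2.8), a distance of √(0.9² + 2.1²) ≈ 2.3.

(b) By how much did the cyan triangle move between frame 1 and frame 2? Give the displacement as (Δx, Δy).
(0.4, 0.4)

The cyan triangle was at (0.5, 2.8) in frame 1 and (0.9, 3.2) in frame 2.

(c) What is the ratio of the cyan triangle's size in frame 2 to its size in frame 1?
0.6×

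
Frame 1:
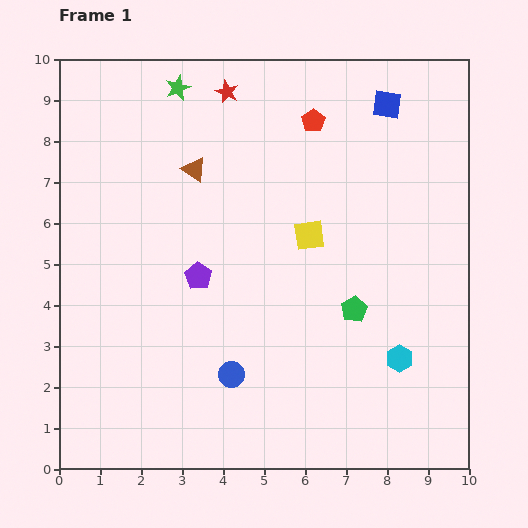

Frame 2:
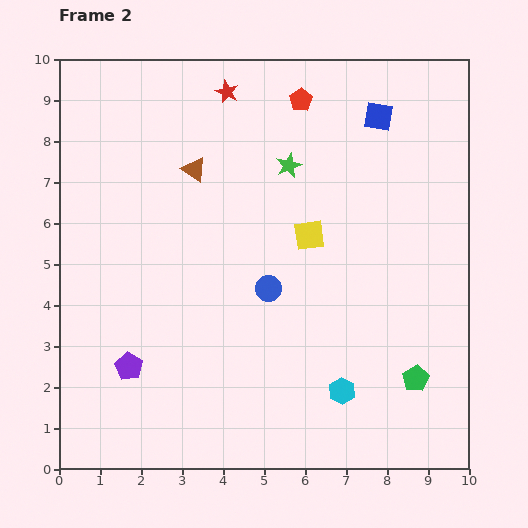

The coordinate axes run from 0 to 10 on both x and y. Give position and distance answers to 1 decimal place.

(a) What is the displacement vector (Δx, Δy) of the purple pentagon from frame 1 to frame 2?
(-1.7, -2.2)

The purple pentagon was at (3.4, 4.7) in frame 1 and (1.7, 2.5) in frame 2.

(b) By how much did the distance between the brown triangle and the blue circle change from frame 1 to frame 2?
-1.7

Distance in frame 1: 5.1. Distance in frame 2: 3.4.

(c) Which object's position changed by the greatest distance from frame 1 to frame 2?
the green star

(moved 3.3; next 2.8)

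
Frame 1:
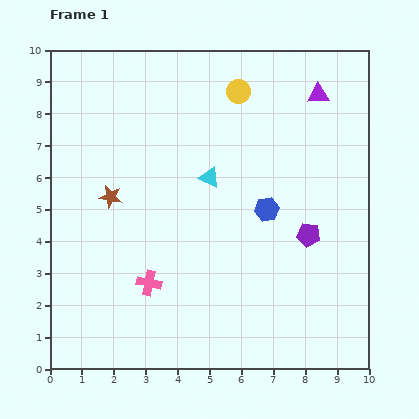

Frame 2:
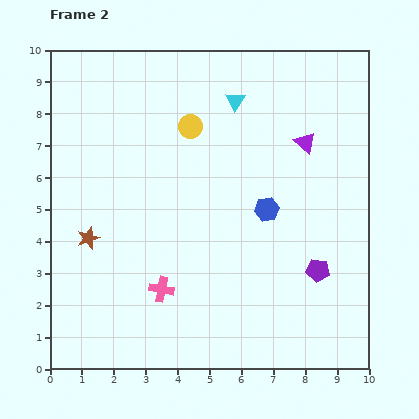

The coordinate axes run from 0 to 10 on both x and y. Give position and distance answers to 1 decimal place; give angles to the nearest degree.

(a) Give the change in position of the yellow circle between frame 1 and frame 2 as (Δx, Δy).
(-1.5, -1.1)

The yellow circle was at (5.9, 8.7) in frame 1 and (4.4, 7.6) in frame 2.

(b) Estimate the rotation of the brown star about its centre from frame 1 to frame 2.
31° counter-clockwise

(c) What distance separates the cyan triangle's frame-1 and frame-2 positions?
2.5

The cyan triangle moved from (5.0, 6.0) to (5.8, 8.4), a distance of √(0.8² + 2.4²) ≈ 2.5.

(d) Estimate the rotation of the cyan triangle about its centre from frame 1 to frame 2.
38° clockwise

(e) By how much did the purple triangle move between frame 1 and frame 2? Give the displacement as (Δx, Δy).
(-0.4, -1.5)

The purple triangle was at (8.4, 8.6) in frame 1 and (8.0, 7.1) in frame 2.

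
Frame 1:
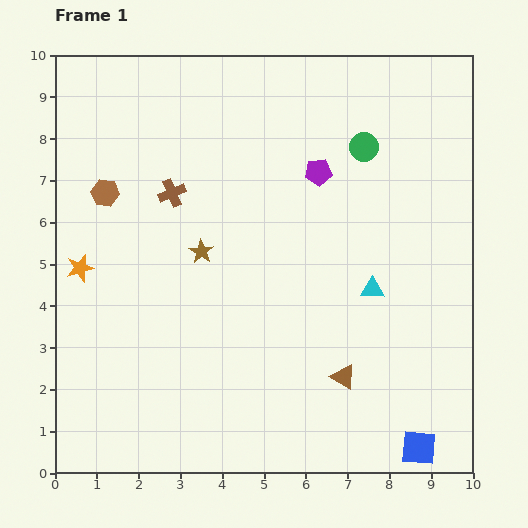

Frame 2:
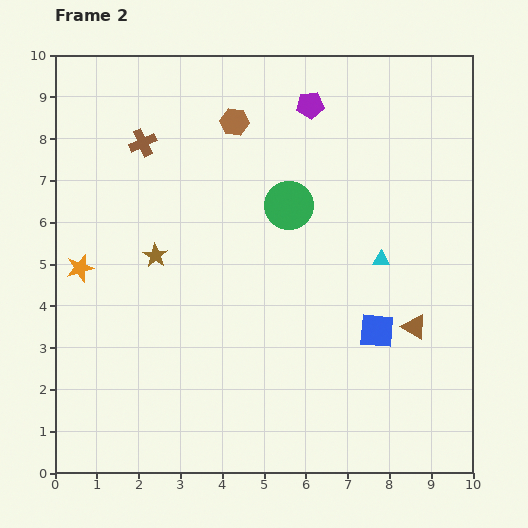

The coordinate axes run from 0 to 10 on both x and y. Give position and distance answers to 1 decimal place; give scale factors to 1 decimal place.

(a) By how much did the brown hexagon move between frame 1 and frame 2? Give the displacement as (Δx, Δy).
(3.1, 1.7)

The brown hexagon was at (1.2, 6.7) in frame 1 and (4.3, 8.4) in frame 2.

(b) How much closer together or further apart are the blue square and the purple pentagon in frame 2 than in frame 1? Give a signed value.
-1.4

Distance in frame 1: 7.0. Distance in frame 2: 5.6.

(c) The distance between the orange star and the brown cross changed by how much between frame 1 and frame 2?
+0.6

Distance in frame 1: 2.8. Distance in frame 2: 3.4.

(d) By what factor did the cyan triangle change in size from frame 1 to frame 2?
0.7×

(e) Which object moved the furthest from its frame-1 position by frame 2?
the brown hexagon

(moved 3.5; next 3.0)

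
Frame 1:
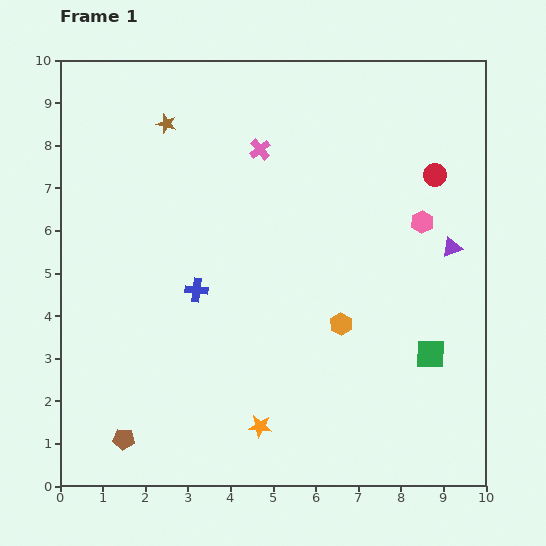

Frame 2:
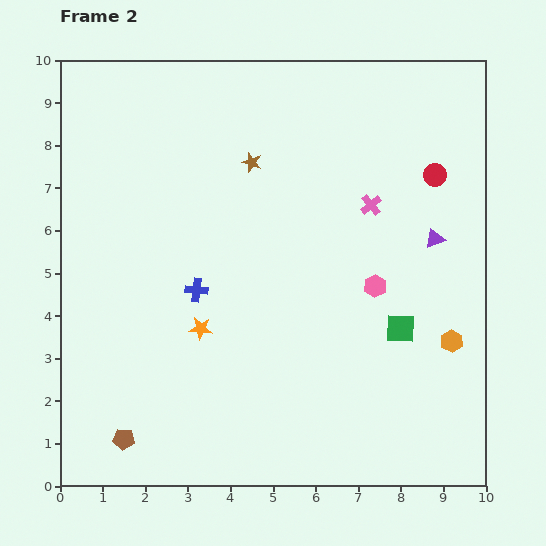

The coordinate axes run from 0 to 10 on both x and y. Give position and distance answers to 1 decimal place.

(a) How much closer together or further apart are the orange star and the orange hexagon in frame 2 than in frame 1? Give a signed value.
+2.8

Distance in frame 1: 3.1. Distance in frame 2: 5.9.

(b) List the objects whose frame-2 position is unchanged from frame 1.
the brown pentagon, the red circle, the blue cross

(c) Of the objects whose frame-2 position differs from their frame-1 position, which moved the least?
the purple triangle

(moved 0.4)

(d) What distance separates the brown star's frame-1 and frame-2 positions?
2.2

The brown star moved from (2.5, 8.5) to (4.5, 7.6), a distance of √(2.0² + 0.9²) ≈ 2.2.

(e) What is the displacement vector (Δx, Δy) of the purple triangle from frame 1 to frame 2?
(-0.4, 0.2)

The purple triangle was at (9.2, 5.6) in frame 1 and (8.8, 5.8) in frame 2.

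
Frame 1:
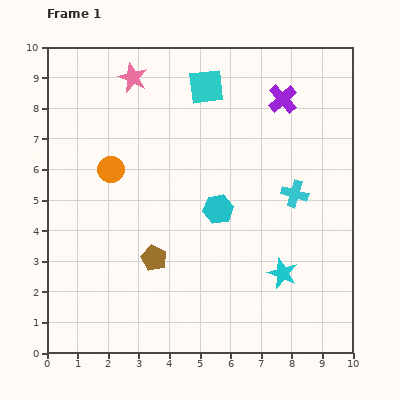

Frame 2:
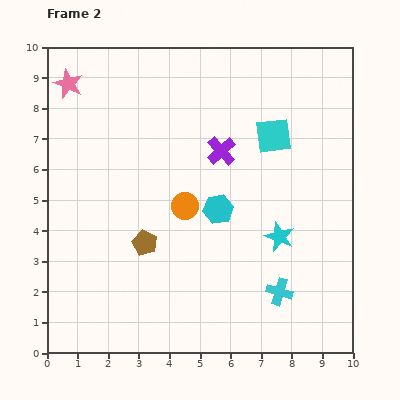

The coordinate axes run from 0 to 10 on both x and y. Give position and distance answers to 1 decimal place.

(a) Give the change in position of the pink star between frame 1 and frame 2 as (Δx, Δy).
(-2.1, -0.2)

The pink star was at (2.8, 9.0) in frame 1 and (0.7, 8.8) in frame 2.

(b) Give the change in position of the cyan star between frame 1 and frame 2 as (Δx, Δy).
(-0.1, 1.2)

The cyan star was at (7.7, 2.6) in frame 1 and (7.6, 3.8) in frame 2.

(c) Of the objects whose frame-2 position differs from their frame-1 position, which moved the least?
the brown pentagon

(moved 0.6)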